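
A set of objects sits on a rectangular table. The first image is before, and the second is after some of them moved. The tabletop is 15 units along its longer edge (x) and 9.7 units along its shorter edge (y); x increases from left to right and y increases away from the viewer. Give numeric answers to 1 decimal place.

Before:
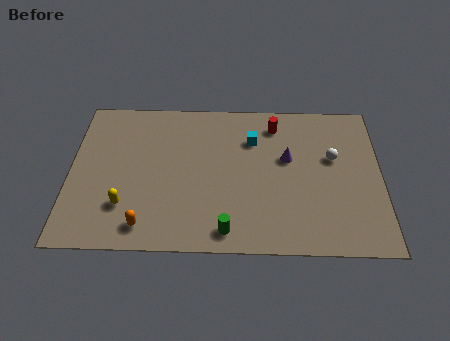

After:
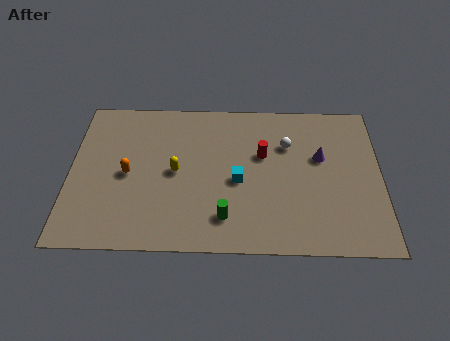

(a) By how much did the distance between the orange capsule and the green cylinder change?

+1.5

Before: roughly 3.9 units apart; after: 5.4. That's 1.5 units further apart.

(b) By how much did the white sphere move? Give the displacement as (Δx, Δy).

(-2.2, 0.8)

The white sphere started near (12.7, 5.9) and ended near (10.5, 6.7).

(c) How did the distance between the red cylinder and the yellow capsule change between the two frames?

-4.6

The distance was about 9.0 in the first image and 4.4 in the second, so they moved 4.6 units closer together.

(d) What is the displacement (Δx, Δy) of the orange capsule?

(-0.9, 3.2)

The orange capsule was at about (3.7, 1.4) and moved to about (2.8, 4.6).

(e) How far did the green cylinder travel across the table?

0.8

From (7.6, 1.2) to (7.5, 2.0), the green cylinder covered √(0.1² + 0.8²) ≈ 0.8 units.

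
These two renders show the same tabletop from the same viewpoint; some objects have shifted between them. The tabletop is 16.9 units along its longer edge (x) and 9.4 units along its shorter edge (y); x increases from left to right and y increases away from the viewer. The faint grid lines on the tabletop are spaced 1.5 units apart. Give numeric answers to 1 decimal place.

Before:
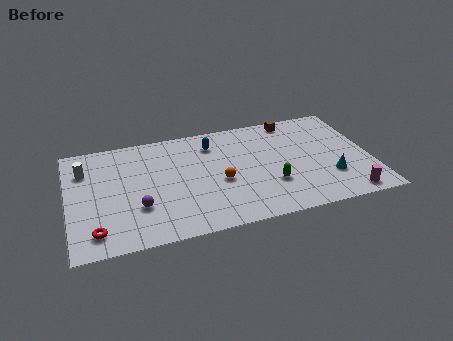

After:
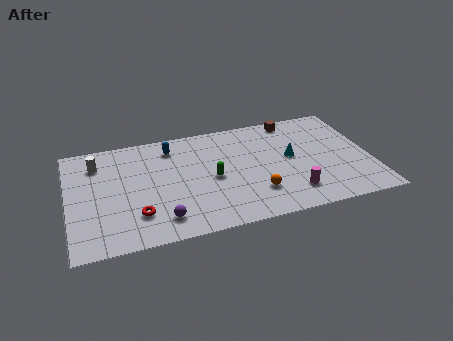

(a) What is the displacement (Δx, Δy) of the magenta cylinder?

(-3.0, 1.0)

From the two frames, the magenta cylinder sits at roughly (15.3, 1.0) before and (12.3, 2.0) after.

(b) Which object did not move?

the brown cube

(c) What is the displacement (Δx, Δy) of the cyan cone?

(-2.0, 2.3)

From the two frames, the cyan cone sits at roughly (14.5, 2.8) before and (12.5, 5.1) after.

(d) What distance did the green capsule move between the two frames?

3.5

The green capsule moved from about (11.2, 3.0) to (8.0, 4.4), a distance of √(3.2² + 1.4²) ≈ 3.5.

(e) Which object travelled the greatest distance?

the green capsule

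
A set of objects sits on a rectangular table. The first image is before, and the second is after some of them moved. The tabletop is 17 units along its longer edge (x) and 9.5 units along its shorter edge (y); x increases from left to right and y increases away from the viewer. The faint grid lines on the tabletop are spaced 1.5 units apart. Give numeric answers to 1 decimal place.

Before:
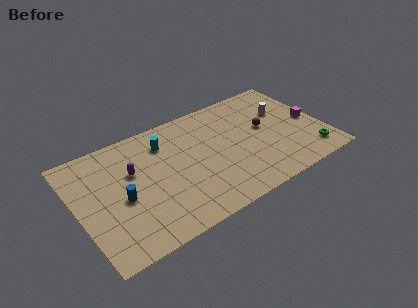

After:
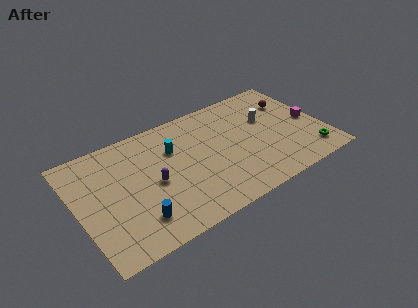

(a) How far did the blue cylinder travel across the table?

2.2

The blue cylinder was near (2.9, 4.2) before and (3.6, 2.1) after, so it travelled √(0.7² + 2.1²) ≈ 2.2 units.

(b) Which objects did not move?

the green torus and the magenta cube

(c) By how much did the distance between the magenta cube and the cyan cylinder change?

-0.7

They were about 10.3 units apart before and 9.6 after — 0.7 units closer together.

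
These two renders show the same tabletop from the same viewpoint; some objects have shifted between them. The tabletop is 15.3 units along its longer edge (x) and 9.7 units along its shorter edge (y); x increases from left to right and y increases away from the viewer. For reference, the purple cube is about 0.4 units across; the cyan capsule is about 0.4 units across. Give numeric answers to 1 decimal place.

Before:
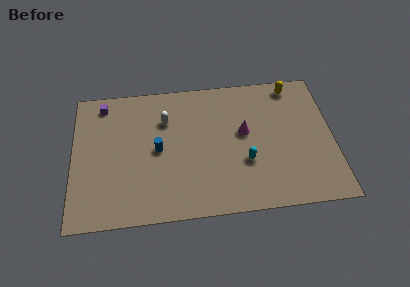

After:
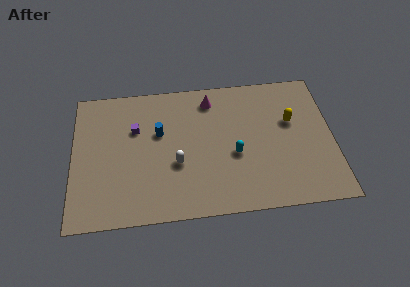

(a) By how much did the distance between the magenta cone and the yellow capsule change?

+0.8

Before: roughly 4.3 units apart; after: 5.1. That's 0.8 units further apart.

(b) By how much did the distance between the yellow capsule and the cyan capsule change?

-2.1

They were about 6.0 units apart before and 3.9 after — 2.1 units closer together.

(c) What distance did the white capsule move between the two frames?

3.3

The white capsule moved from about (5.5, 6.9) to (6.1, 3.7), a distance of √(0.6² + 3.2²) ≈ 3.3.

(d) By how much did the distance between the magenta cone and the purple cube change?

-4.0

They were about 8.8 units apart before and 4.8 after — 4.0 units closer together.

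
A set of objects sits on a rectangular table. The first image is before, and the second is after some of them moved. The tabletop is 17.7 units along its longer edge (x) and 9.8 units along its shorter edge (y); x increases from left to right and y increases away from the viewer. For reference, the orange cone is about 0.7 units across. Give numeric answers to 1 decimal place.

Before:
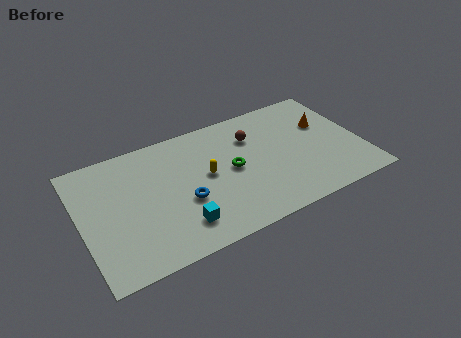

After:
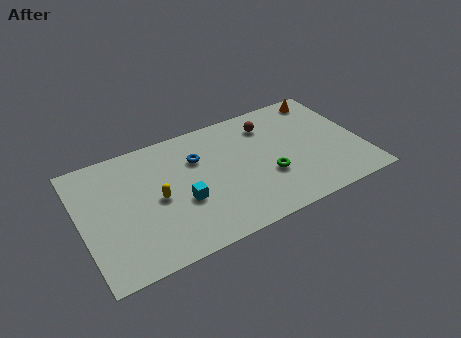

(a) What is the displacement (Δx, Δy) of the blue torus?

(1.2, 3.0)

The blue torus was at about (6.3, 3.8) and moved to about (7.5, 6.8).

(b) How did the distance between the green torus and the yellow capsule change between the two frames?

+5.4

The distance was about 1.6 in the first image and 7.0 in the second, so they moved 5.4 units further apart.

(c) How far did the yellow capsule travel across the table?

3.2

From (7.9, 5.2) to (4.7, 4.7), the yellow capsule covered √(3.2² + 0.5²) ≈ 3.2 units.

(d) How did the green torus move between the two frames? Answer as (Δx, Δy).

(2.1, -1.5)

From the two frames, the green torus sits at roughly (9.5, 5.0) before and (11.6, 3.5) after.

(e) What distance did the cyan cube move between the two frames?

1.7

The cyan cube moved from about (5.8, 2.1) to (6.2, 3.8), a distance of √(0.4² + 1.7²) ≈ 1.7.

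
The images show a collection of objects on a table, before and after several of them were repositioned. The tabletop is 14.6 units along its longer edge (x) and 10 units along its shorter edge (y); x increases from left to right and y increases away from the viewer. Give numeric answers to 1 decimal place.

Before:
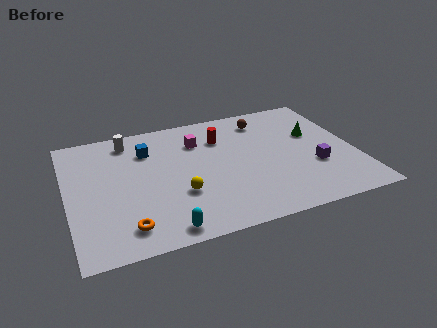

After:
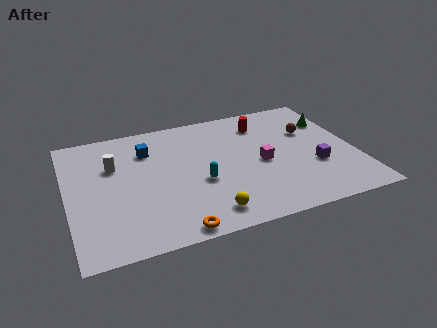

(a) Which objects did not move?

the blue cube and the purple cube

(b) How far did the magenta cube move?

4.1

The magenta cube moved from about (6.8, 7.4) to (9.8, 4.6), a distance of √(3.0² + 2.8²) ≈ 4.1.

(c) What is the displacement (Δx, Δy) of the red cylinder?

(2.2, 0.6)

The red cylinder started near (8.0, 7.3) and ended near (10.2, 7.9).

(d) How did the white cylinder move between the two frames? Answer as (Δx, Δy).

(-0.9, -1.9)

The white cylinder was at about (3.3, 8.5) and moved to about (2.4, 6.6).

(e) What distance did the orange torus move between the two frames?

2.5

The orange torus was near (2.7, 1.7) before and (5.0, 0.8) after, so it travelled √(2.3² + 0.9²) ≈ 2.5 units.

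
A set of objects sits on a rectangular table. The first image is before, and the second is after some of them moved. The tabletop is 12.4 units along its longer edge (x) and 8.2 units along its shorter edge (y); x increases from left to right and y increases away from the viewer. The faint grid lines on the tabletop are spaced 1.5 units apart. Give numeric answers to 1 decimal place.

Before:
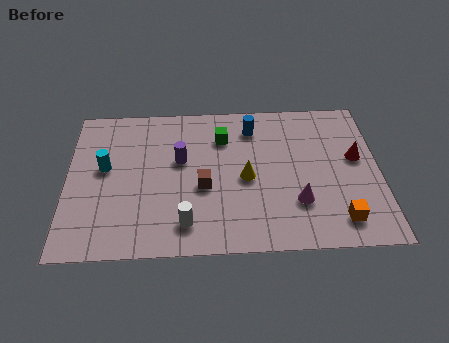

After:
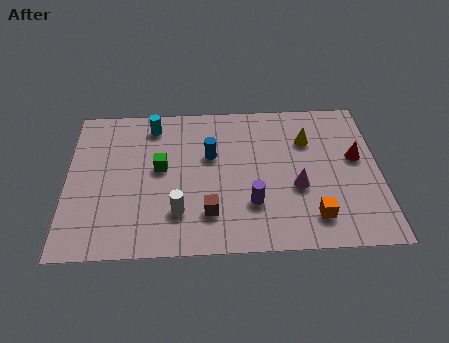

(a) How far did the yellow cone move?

3.2

From (7.1, 3.8) to (9.6, 5.8), the yellow cone covered √(2.5² + 2.0²) ≈ 3.2 units.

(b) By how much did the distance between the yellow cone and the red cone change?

-2.3

The distance was about 4.5 in the first image and 2.2 in the second, so they moved 2.3 units closer together.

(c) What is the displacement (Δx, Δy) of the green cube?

(-2.5, -1.6)

From the two frames, the green cube sits at roughly (6.2, 6.1) before and (3.7, 4.5) after.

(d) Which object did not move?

the red cone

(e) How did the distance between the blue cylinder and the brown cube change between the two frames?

-0.7

The distance was about 3.8 in the first image and 3.1 in the second, so they moved 0.7 units closer together.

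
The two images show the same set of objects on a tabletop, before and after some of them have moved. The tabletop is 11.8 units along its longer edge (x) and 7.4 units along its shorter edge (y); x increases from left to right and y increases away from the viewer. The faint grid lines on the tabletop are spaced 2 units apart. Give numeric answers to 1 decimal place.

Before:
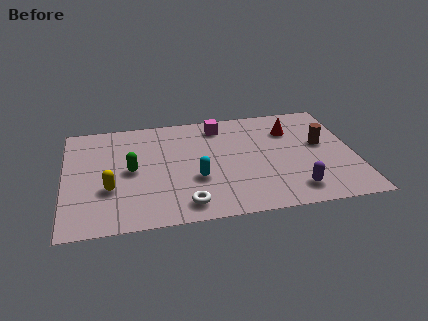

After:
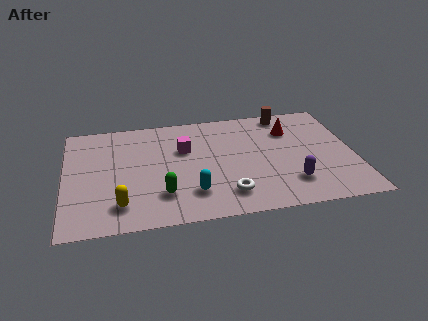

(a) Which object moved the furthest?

the brown cylinder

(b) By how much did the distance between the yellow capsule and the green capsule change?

+0.3

The distance was about 1.4 in the first image and 1.7 in the second, so they moved 0.3 units further apart.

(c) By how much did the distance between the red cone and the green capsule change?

-0.4

The distance was about 6.8 in the first image and 6.4 in the second, so they moved 0.4 units closer together.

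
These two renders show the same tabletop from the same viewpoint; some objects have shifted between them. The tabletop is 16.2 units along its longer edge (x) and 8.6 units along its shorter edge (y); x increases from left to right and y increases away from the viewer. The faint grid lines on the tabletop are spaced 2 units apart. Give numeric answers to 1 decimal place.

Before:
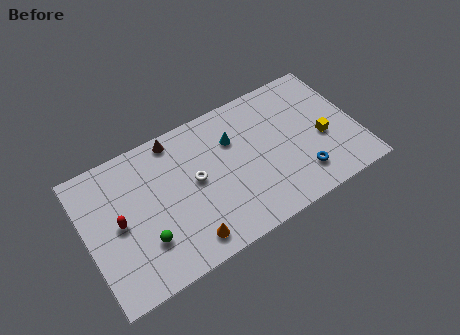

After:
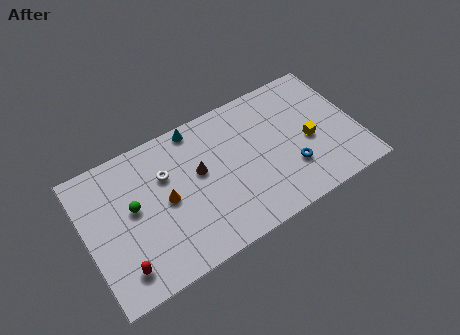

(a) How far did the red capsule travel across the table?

2.7

The red capsule was near (1.9, 4.3) before and (1.7, 1.6) after, so it travelled √(0.2² + 2.7²) ≈ 2.7 units.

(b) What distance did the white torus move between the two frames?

2.0

From (6.5, 4.6) to (4.9, 5.8), the white torus covered √(1.6² + 1.2²) ≈ 2.0 units.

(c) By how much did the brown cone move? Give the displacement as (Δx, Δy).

(1.1, -2.7)

The brown cone was at about (5.7, 7.7) and moved to about (6.8, 5.0).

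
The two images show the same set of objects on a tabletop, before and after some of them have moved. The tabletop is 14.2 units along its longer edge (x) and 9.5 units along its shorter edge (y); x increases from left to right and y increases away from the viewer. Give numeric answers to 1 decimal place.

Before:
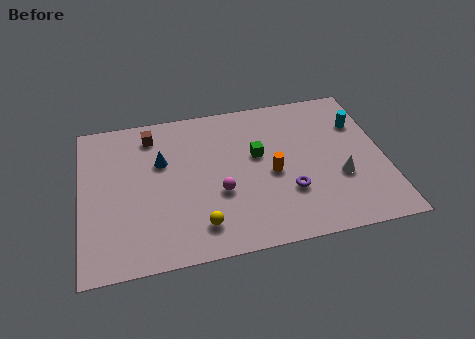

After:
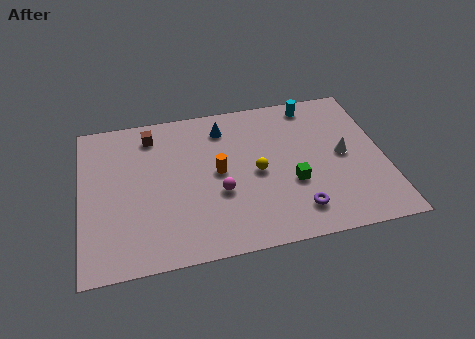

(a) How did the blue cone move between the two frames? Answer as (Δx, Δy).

(3.0, 1.6)

The blue cone started near (3.8, 6.1) and ended near (6.8, 7.7).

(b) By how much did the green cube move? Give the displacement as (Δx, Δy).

(1.5, -2.1)

From the two frames, the green cube sits at roughly (8.3, 5.6) before and (9.8, 3.5) after.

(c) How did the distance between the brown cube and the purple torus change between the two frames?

+1.0

They were about 7.9 units apart before and 8.9 after — 1.0 units further apart.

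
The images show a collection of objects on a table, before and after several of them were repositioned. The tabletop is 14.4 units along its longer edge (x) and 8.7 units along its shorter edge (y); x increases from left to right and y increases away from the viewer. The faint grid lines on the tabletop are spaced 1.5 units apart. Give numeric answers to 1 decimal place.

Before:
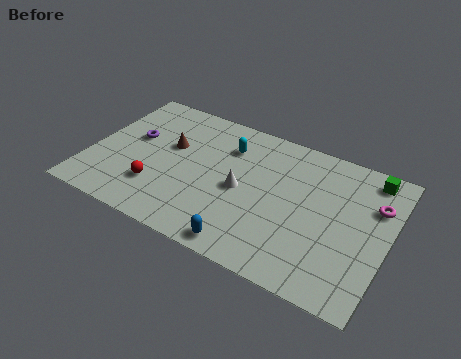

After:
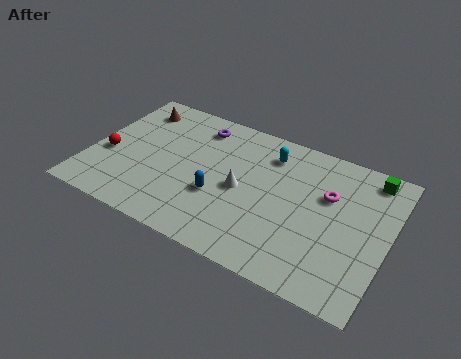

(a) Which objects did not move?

the white cone and the green cube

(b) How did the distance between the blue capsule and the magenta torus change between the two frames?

-2.0

They were about 7.5 units apart before and 5.5 after — 2.0 units closer together.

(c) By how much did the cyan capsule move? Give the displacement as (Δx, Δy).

(2.0, 0.4)

From the two frames, the cyan capsule sits at roughly (6.4, 6.5) before and (8.4, 6.9) after.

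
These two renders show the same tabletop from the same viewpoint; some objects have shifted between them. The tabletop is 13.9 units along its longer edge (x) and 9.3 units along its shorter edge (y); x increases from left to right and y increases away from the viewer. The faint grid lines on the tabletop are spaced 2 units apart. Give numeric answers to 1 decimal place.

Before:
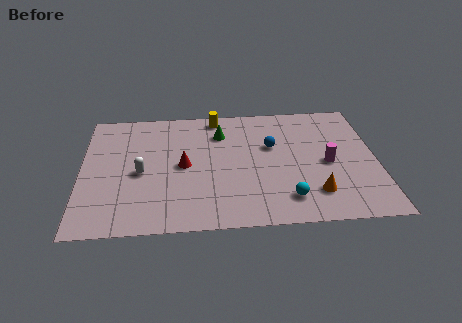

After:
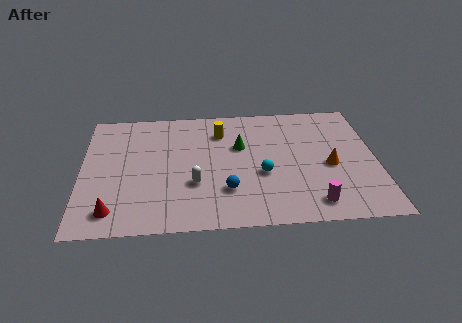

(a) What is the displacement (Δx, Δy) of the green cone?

(0.9, -1.1)

The green cone was at about (6.6, 7.0) and moved to about (7.5, 5.9).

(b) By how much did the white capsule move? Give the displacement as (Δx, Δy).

(2.5, -1.0)

The white capsule started near (2.8, 4.2) and ended near (5.3, 3.2).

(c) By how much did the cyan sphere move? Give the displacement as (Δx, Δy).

(-1.1, 1.9)

From the two frames, the cyan sphere sits at roughly (9.6, 1.8) before and (8.5, 3.7) after.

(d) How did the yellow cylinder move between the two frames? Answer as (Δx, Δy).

(0.2, -1.2)

From the two frames, the yellow cylinder sits at roughly (6.4, 8.3) before and (6.6, 7.1) after.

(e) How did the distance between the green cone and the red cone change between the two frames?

+4.4

They were about 3.0 units apart before and 7.4 after — 4.4 units further apart.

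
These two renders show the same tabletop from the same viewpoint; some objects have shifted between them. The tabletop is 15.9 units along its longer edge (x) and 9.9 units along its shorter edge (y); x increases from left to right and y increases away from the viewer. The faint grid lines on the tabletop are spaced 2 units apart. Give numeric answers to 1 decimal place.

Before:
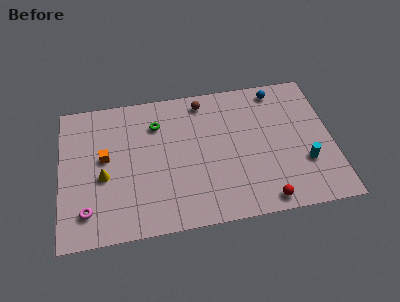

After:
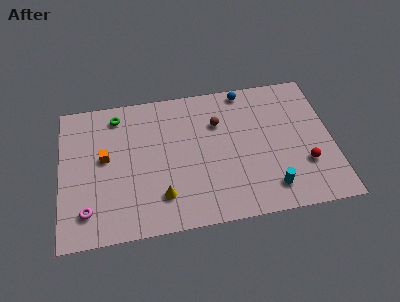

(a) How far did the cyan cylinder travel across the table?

2.5

From (14.2, 3.2) to (12.1, 1.8), the cyan cylinder covered √(2.1² + 1.4²) ≈ 2.5 units.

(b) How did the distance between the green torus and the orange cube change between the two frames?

-0.6

Before: roughly 3.6 units apart; after: 3.0. That's 0.6 units closer together.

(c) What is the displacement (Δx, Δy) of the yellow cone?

(3.3, -1.9)

The yellow cone was at about (2.5, 4.2) and moved to about (5.8, 2.3).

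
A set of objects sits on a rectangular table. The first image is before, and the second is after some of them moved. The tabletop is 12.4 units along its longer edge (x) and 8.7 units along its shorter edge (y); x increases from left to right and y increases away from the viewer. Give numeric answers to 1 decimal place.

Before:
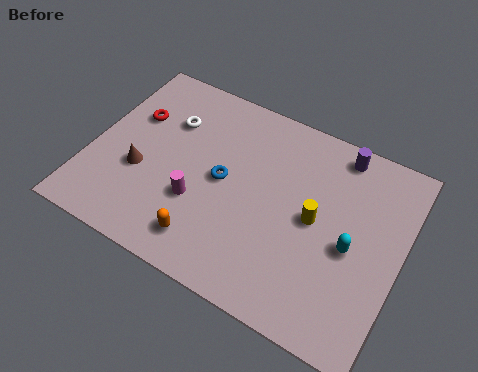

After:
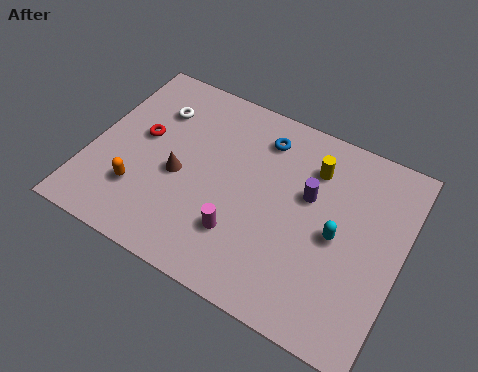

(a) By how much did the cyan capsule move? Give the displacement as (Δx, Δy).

(-0.6, 0.2)

From the two frames, the cyan capsule sits at roughly (10.5, 3.9) before and (9.9, 4.1) after.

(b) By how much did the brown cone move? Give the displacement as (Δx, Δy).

(1.5, 0.5)

From the two frames, the brown cone sits at roughly (2.1, 3.3) before and (3.6, 3.8) after.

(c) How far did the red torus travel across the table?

0.9

The red torus moved from about (1.4, 5.7) to (1.9, 4.9), a distance of √(0.5² + 0.8²) ≈ 0.9.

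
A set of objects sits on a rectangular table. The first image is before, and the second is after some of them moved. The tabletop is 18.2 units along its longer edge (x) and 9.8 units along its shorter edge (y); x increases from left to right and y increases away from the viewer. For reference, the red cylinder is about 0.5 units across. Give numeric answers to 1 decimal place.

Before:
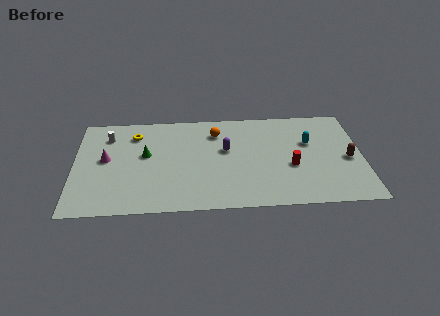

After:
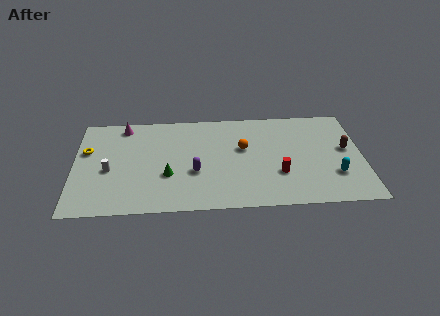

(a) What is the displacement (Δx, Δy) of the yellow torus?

(-3.0, -1.5)

From the two frames, the yellow torus sits at roughly (3.8, 7.7) before and (0.8, 6.2) after.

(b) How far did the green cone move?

2.5

From (4.5, 5.6) to (5.9, 3.5), the green cone covered √(1.4² + 2.1²) ≈ 2.5 units.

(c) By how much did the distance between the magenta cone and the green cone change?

+3.3

They were about 2.5 units apart before and 5.8 after — 3.3 units further apart.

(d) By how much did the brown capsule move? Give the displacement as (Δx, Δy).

(-0.1, 1.0)

From the two frames, the brown capsule sits at roughly (17.3, 4.4) before and (17.2, 5.4) after.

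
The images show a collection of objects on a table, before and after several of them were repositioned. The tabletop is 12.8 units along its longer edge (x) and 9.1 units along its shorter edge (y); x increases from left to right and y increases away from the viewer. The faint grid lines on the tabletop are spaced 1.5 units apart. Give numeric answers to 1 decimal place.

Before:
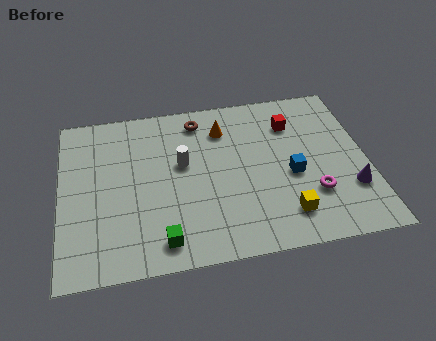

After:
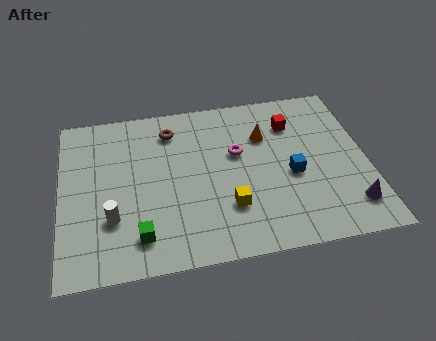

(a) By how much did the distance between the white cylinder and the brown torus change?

+2.7

The distance was about 2.5 in the first image and 5.2 in the second, so they moved 2.7 units further apart.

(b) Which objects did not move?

the blue cube and the red cube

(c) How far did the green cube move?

1.0

From (4.1, 1.3) to (3.2, 1.7), the green cube covered √(0.9² + 0.4²) ≈ 1.0 units.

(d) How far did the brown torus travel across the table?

1.3

The brown torus was near (5.9, 7.7) before and (4.7, 7.3) after, so it travelled √(1.2² + 0.4²) ≈ 1.3 units.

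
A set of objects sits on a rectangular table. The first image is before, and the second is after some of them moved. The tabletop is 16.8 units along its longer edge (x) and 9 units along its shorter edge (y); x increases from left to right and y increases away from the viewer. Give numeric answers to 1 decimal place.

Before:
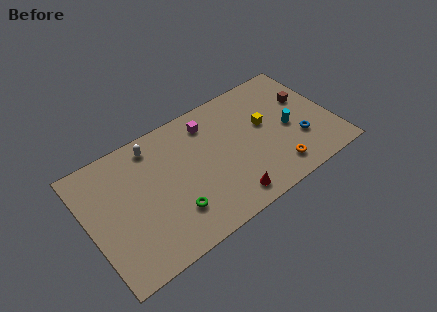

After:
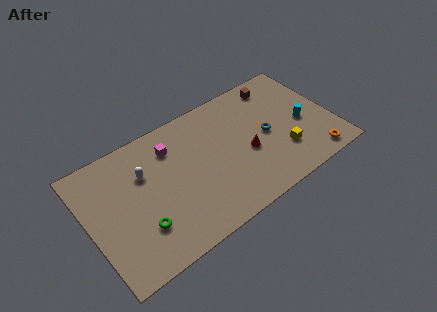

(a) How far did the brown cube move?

2.6

The brown cube was near (15.3, 5.7) before and (13.7, 7.7) after, so it travelled √(1.6² + 2.0²) ≈ 2.6 units.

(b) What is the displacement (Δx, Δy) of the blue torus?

(-2.0, 1.5)

The blue torus was at about (14.3, 2.9) and moved to about (12.3, 4.4).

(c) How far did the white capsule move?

1.8

The white capsule was near (4.9, 7.7) before and (4.0, 6.1) after, so it travelled √(0.9² + 1.6²) ≈ 1.8 units.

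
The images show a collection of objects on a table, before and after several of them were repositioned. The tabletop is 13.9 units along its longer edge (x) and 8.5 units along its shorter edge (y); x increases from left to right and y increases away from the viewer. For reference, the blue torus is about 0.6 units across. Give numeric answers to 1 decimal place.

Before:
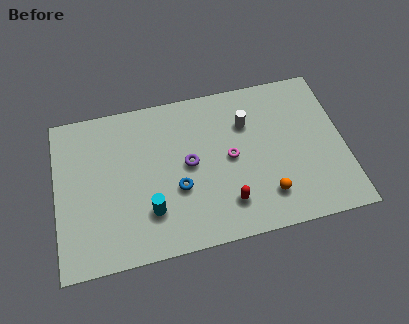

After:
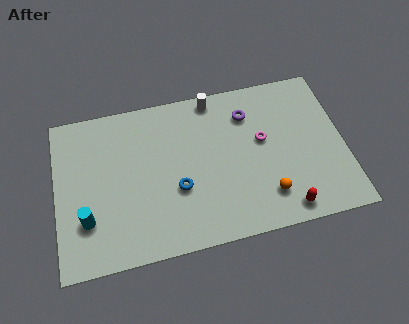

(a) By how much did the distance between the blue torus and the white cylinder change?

+0.4

Before: roughly 4.5 units apart; after: 4.9. That's 0.4 units further apart.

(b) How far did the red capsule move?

2.8

The red capsule was near (8.1, 1.9) before and (10.8, 1.0) after, so it travelled √(2.7² + 0.9²) ≈ 2.8 units.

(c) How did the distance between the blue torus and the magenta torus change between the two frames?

+1.7

Before: roughly 2.8 units apart; after: 4.5. That's 1.7 units further apart.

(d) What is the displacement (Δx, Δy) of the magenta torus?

(1.6, 0.6)

From the two frames, the magenta torus sits at roughly (8.4, 4.3) before and (10.0, 4.9) after.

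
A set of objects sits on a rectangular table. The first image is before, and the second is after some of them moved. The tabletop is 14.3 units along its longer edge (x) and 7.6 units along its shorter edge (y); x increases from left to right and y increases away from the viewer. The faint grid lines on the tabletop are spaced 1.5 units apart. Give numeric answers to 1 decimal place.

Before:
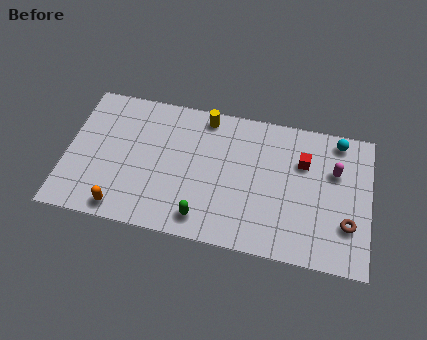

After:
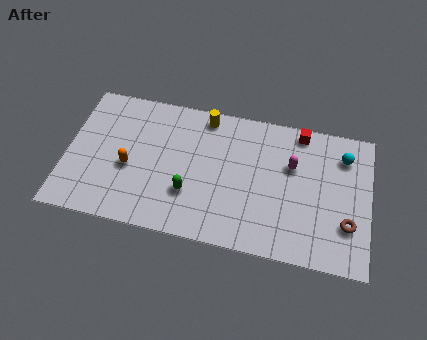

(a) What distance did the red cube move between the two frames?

1.6

The red cube moved from about (11.1, 5.2) to (10.9, 6.8), a distance of √(0.2² + 1.6²) ≈ 1.6.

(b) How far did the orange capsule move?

2.3

From (2.8, 0.9) to (3.0, 3.2), the orange capsule covered √(0.2² + 2.3²) ≈ 2.3 units.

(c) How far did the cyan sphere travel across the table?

0.9

The cyan sphere was near (12.7, 6.7) before and (13.0, 5.9) after, so it travelled √(0.3² + 0.8²) ≈ 0.9 units.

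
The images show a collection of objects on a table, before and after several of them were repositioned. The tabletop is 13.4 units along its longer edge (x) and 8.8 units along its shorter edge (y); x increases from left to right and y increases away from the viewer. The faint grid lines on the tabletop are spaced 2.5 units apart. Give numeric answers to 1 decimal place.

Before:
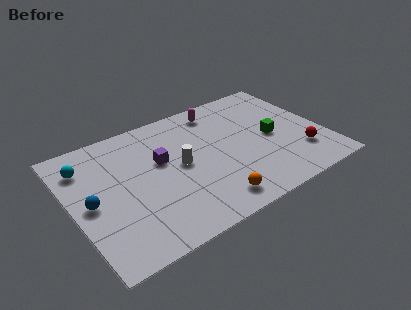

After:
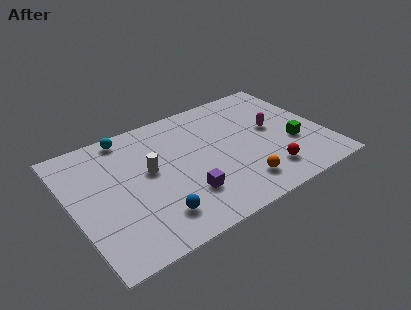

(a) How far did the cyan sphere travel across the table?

2.6

The cyan sphere was near (1.0, 6.8) before and (3.4, 7.9) after, so it travelled √(2.4² + 1.1²) ≈ 2.6 units.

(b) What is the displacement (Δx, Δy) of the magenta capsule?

(2.5, -2.7)

The magenta capsule was at about (8.3, 7.5) and moved to about (10.8, 4.8).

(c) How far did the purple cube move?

3.0

The purple cube moved from about (4.8, 5.3) to (5.6, 2.4), a distance of √(0.8² + 2.9²) ≈ 3.0.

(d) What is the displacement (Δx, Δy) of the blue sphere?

(3.0, -2.4)

The blue sphere was at about (0.9, 4.2) and moved to about (3.9, 1.8).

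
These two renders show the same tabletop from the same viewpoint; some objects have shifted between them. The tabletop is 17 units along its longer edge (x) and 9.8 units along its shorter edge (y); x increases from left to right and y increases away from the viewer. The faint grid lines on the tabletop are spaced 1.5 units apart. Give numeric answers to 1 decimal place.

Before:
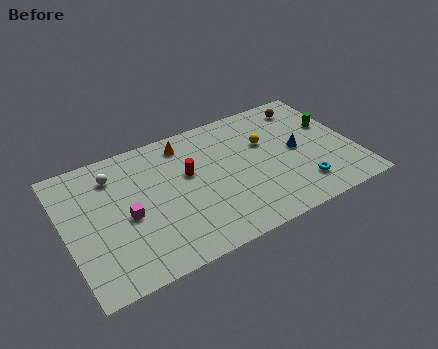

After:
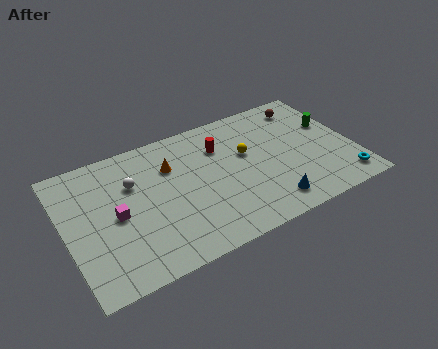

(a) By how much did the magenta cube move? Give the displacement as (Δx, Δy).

(-0.6, 0.3)

The magenta cube was at about (3.5, 4.4) and moved to about (2.9, 4.7).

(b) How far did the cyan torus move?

2.6

From (13.5, 2.1) to (16.0, 1.5), the cyan torus covered √(2.5² + 0.6²) ≈ 2.6 units.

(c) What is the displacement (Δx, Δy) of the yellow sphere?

(-1.2, -0.4)

The yellow sphere started near (12.0, 6.3) and ended near (10.8, 5.9).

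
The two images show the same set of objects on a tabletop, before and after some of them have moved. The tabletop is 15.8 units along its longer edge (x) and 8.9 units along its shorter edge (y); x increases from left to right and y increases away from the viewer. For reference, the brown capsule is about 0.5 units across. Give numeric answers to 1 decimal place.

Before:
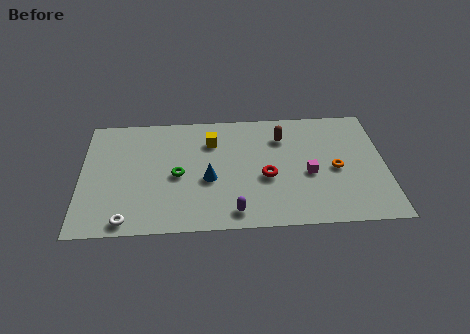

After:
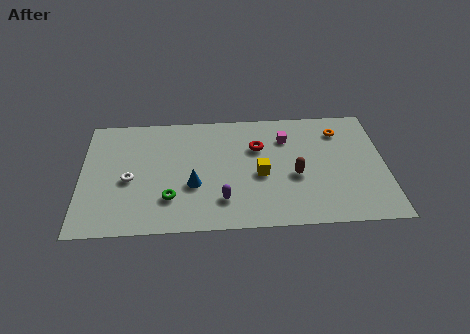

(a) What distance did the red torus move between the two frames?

2.3

From (9.6, 3.7) to (9.2, 6.0), the red torus covered √(0.4² + 2.3²) ≈ 2.3 units.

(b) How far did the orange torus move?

2.9

From (13.2, 4.1) to (13.5, 7.0), the orange torus covered √(0.3² + 2.9²) ≈ 2.9 units.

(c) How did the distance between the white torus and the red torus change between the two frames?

-0.7

Before: roughly 7.7 units apart; after: 7.0. That's 0.7 units closer together.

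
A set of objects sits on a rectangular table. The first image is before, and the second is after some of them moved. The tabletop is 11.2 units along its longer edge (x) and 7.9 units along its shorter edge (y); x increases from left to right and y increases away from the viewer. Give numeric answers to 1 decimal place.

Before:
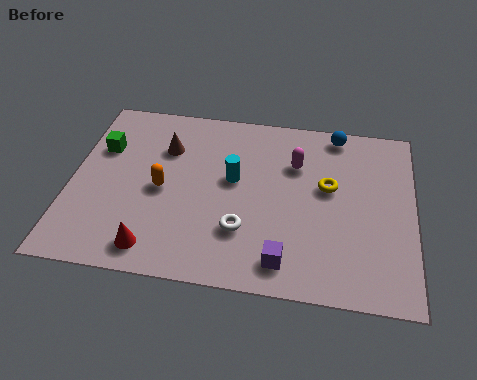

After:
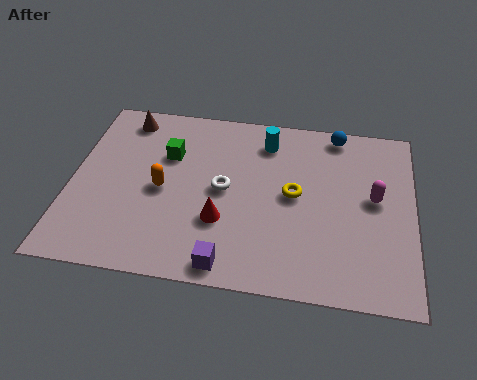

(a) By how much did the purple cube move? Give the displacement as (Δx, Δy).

(-1.8, -0.4)

The purple cube started near (7.1, 1.2) and ended near (5.3, 0.8).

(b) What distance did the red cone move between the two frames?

2.6

The red cone moved from about (2.9, 1.1) to (5.0, 2.6), a distance of √(2.1² + 1.5²) ≈ 2.6.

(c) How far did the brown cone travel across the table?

1.8

The brown cone moved from about (3.0, 5.6) to (1.6, 6.8), a distance of √(1.4² + 1.2²) ≈ 1.8.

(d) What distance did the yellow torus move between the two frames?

1.2

From (8.4, 4.6) to (7.3, 4.1), the yellow torus covered √(1.1² + 0.5²) ≈ 1.2 units.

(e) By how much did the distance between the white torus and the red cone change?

-1.6

The distance was about 3.0 in the first image and 1.4 in the second, so they moved 1.6 units closer together.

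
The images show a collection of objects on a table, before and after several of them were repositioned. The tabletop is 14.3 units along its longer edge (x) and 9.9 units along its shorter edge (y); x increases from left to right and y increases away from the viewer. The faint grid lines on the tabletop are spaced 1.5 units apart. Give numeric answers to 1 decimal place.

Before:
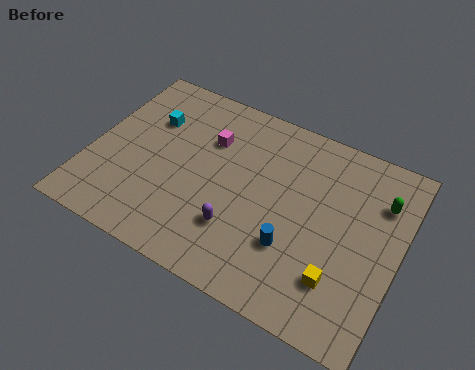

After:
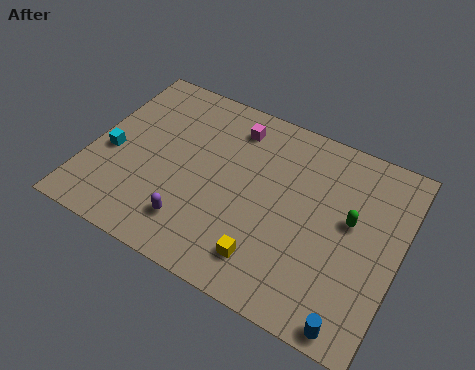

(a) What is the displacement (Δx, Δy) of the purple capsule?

(-2.0, -0.7)

The purple capsule was at about (7.2, 2.8) and moved to about (5.2, 2.1).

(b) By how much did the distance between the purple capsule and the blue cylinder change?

+5.2

Before: roughly 2.5 units apart; after: 7.7. That's 5.2 units further apart.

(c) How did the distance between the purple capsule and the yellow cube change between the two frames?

-1.2

The distance was about 4.7 in the first image and 3.5 in the second, so they moved 1.2 units closer together.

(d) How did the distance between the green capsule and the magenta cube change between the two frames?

-1.7

They were about 8.0 units apart before and 6.3 after — 1.7 units closer together.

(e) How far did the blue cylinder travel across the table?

3.9

The blue cylinder moved from about (9.7, 3.1) to (12.8, 0.8), a distance of √(3.1² + 2.3²) ≈ 3.9.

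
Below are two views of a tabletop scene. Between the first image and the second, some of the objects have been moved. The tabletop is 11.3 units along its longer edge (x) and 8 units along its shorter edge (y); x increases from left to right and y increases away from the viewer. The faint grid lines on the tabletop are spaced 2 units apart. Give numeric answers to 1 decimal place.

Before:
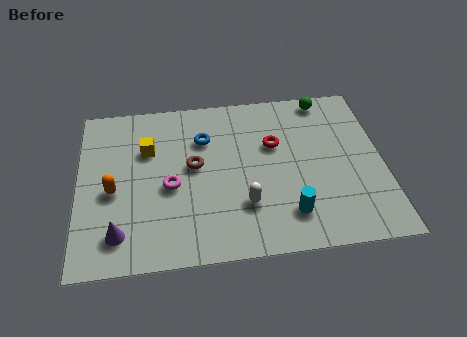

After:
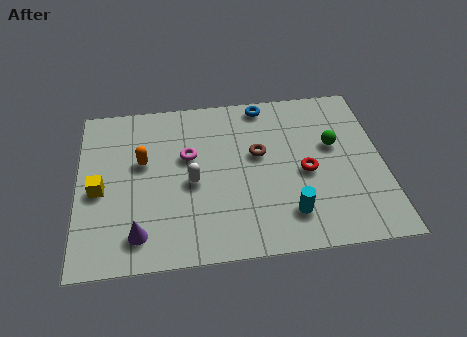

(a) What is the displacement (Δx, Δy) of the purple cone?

(0.7, -0.1)

The purple cone started near (1.5, 1.5) and ended near (2.2, 1.4).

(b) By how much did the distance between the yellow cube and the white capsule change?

-1.3

The distance was about 4.7 in the first image and 3.4 in the second, so they moved 1.3 units closer together.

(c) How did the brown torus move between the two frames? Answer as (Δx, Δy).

(2.4, 0.3)

The brown torus was at about (4.3, 4.4) and moved to about (6.7, 4.7).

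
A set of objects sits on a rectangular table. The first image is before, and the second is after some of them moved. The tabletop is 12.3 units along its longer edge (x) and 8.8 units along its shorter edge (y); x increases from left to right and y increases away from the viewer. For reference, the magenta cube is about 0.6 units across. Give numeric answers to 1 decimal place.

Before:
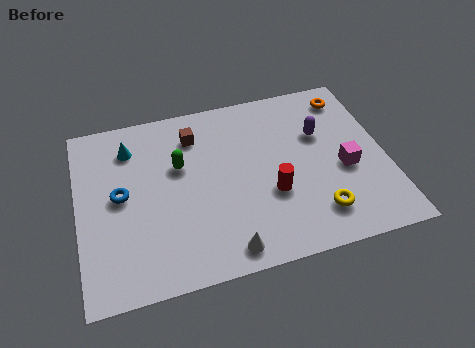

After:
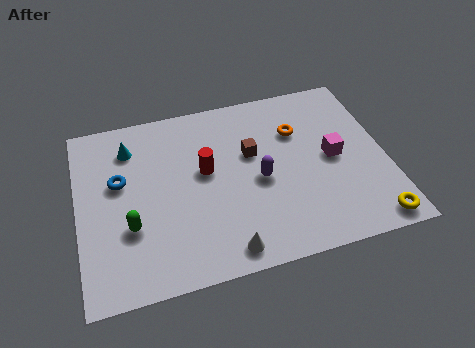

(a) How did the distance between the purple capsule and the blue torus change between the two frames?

-2.5

Before: roughly 8.2 units apart; after: 5.7. That's 2.5 units closer together.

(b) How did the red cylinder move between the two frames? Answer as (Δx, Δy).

(-2.5, 1.8)

The red cylinder started near (7.6, 3.2) and ended near (5.1, 5.0).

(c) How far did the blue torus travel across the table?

0.7

The blue torus moved from about (1.7, 4.6) to (1.7, 5.3), a distance of √(0.0² + 0.7²) ≈ 0.7.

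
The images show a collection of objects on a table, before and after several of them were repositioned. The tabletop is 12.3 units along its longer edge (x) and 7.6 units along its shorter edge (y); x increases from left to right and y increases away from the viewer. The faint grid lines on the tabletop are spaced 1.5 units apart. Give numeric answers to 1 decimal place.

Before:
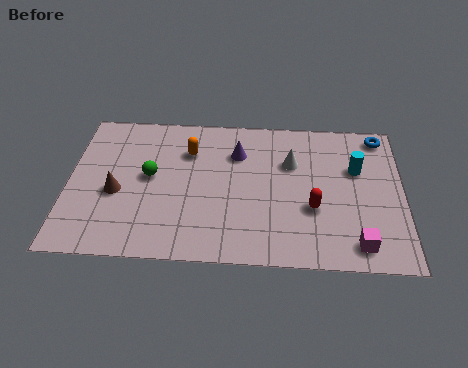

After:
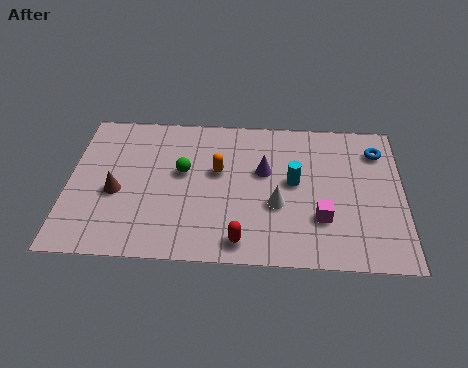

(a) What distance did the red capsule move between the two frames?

3.2

From (9.0, 2.8) to (6.4, 1.0), the red capsule covered √(2.6² + 1.8²) ≈ 3.2 units.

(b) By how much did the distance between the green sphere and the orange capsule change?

-0.7

The distance was about 2.0 in the first image and 1.3 in the second, so they moved 0.7 units closer together.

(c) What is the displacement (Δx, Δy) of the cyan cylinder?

(-2.3, -0.8)

The cyan cylinder started near (10.6, 4.9) and ended near (8.3, 4.1).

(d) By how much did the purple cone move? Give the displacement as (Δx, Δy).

(1.0, -0.9)

The purple cone started near (6.2, 5.5) and ended near (7.2, 4.6).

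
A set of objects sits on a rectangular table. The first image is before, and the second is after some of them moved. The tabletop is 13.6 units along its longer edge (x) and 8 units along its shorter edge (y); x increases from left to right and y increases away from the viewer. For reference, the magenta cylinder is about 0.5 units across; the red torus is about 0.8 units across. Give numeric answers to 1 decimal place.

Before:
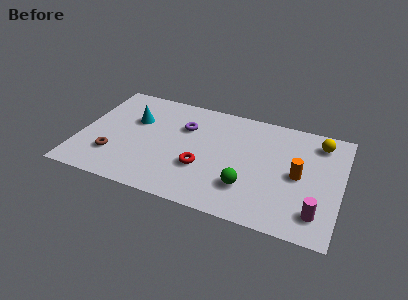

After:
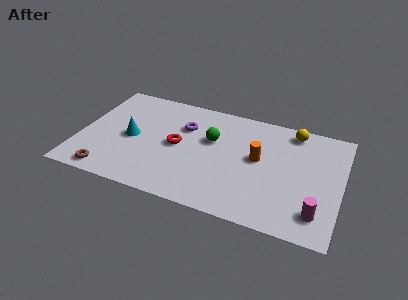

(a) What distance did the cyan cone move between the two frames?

1.4

From (2.7, 5.2) to (2.7, 3.8), the cyan cone covered √(0.0² + 1.4²) ≈ 1.4 units.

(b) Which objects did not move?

the purple torus and the magenta cylinder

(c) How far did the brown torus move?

1.3

The brown torus was near (1.9, 2.2) before and (1.8, 0.9) after, so it travelled √(0.1² + 1.3²) ≈ 1.3 units.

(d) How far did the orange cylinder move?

2.2

The orange cylinder moved from about (11.4, 3.9) to (9.3, 4.4), a distance of √(2.1² + 0.5²) ≈ 2.2.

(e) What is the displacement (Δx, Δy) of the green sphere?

(-2.1, 2.8)

The green sphere was at about (8.9, 2.2) and moved to about (6.8, 5.0).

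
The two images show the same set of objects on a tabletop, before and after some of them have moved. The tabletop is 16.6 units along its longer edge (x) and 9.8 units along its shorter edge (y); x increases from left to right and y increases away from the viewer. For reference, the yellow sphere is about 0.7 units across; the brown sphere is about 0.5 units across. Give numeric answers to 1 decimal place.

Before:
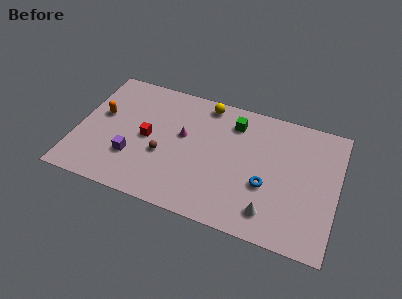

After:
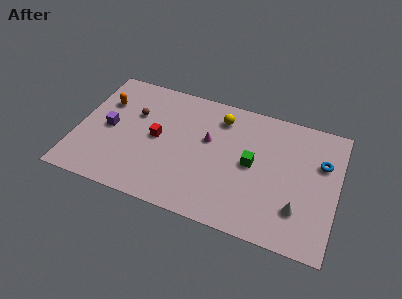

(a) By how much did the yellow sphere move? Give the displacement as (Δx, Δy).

(1.0, -0.8)

The yellow sphere was at about (7.9, 8.7) and moved to about (8.9, 7.9).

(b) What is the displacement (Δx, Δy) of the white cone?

(1.7, 0.8)

The white cone was at about (12.6, 1.8) and moved to about (14.3, 2.6).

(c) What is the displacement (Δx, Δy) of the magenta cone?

(1.6, 0.2)

The magenta cone was at about (6.7, 5.7) and moved to about (8.3, 5.9).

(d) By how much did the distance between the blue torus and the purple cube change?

+5.1

They were about 8.5 units apart before and 13.6 after — 5.1 units further apart.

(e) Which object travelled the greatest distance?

the blue torus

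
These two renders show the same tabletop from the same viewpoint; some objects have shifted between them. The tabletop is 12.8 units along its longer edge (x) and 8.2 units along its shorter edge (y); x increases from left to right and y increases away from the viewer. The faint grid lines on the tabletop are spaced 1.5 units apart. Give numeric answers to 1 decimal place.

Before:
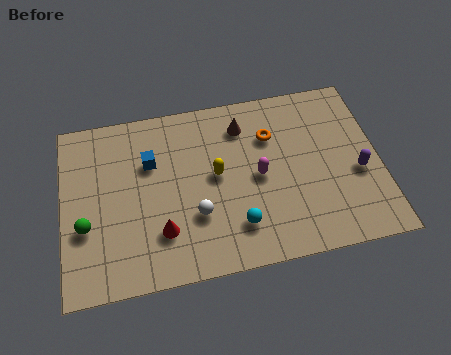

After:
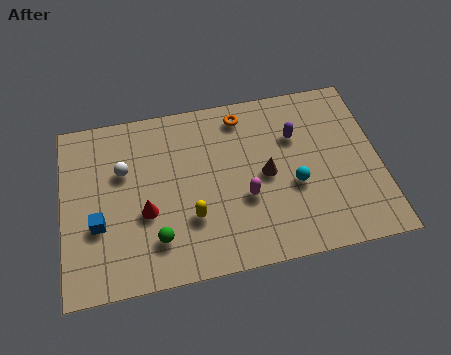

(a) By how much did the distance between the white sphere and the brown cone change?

+1.5

Before: roughly 4.3 units apart; after: 5.8. That's 1.5 units further apart.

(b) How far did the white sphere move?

3.8

From (5.3, 2.7) to (2.5, 5.3), the white sphere covered √(2.8² + 2.6²) ≈ 3.8 units.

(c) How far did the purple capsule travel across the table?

3.3

From (11.9, 3.4) to (9.5, 5.6), the purple capsule covered √(2.4² + 2.2²) ≈ 3.3 units.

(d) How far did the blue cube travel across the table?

3.3

The blue cube moved from about (3.6, 5.5) to (1.4, 3.0), a distance of √(2.2² + 2.5²) ≈ 3.3.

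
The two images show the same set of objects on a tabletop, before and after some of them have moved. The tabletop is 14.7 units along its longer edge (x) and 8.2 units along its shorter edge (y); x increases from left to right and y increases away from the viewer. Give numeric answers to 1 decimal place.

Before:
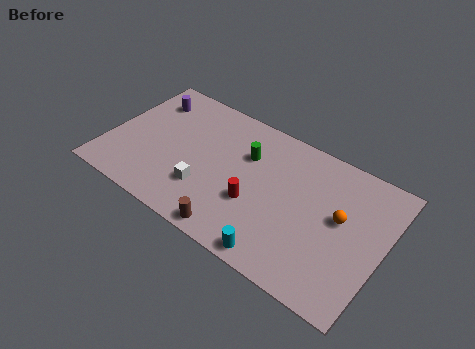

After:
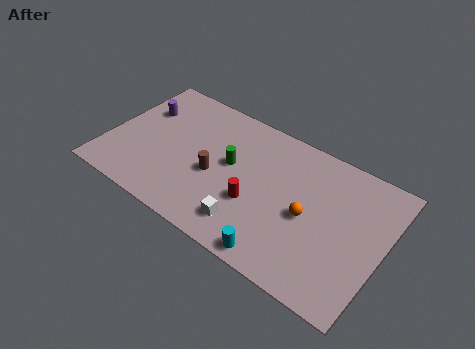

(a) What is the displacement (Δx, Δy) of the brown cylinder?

(-1.6, 2.7)

The brown cylinder started near (7.4, 0.8) and ended near (5.8, 3.5).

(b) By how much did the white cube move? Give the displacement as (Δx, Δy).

(2.5, -0.8)

The white cube was at about (5.5, 2.4) and moved to about (8.0, 1.6).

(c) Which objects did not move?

the red cylinder and the cyan cylinder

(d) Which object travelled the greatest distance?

the brown cylinder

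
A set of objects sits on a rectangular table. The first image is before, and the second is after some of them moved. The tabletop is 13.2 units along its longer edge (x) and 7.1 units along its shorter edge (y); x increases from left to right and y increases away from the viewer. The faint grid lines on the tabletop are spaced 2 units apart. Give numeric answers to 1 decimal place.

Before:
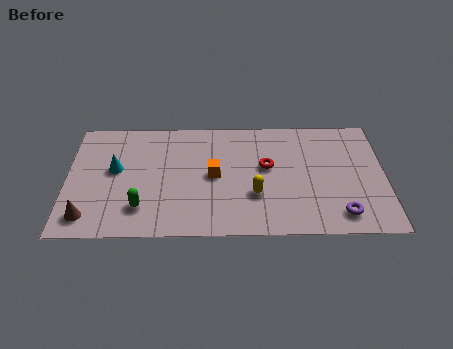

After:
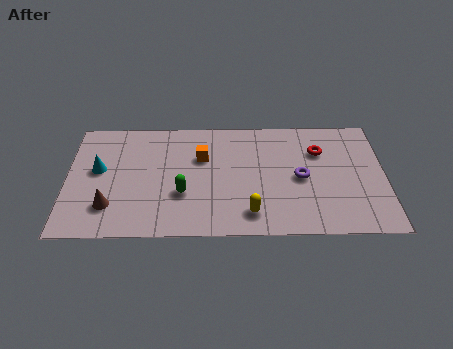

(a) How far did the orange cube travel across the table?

1.2

The orange cube moved from about (6.1, 3.6) to (5.6, 4.7), a distance of √(0.5² + 1.1²) ≈ 1.2.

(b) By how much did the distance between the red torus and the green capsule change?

+0.5

The distance was about 5.7 in the first image and 6.2 in the second, so they moved 0.5 units further apart.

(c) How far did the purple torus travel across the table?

2.7

The purple torus moved from about (11.3, 1.2) to (9.7, 3.4), a distance of √(1.6² + 2.2²) ≈ 2.7.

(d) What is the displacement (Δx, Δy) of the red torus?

(2.2, 0.9)

The red torus was at about (8.3, 4.1) and moved to about (10.5, 5.0).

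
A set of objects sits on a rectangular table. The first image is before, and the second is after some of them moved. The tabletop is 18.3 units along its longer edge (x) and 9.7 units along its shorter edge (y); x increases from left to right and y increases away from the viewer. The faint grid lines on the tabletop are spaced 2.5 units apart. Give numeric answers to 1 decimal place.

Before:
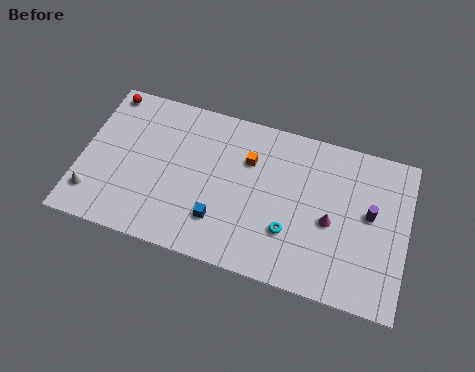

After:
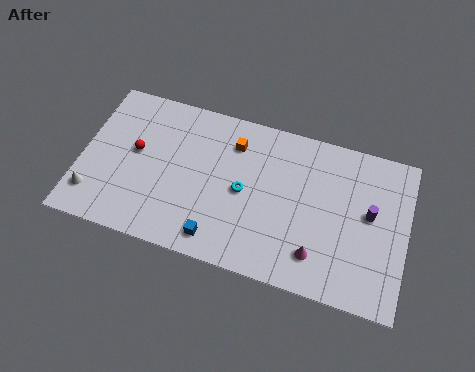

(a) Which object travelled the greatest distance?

the red sphere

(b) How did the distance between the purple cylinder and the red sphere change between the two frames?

-2.4

They were about 15.6 units apart before and 13.2 after — 2.4 units closer together.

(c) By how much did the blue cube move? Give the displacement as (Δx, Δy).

(0.0, -1.1)

The blue cube started near (8.0, 2.5) and ended near (8.0, 1.4).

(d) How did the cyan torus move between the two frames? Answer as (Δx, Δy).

(-2.7, 1.7)

The cyan torus started near (11.9, 3.0) and ended near (9.2, 4.7).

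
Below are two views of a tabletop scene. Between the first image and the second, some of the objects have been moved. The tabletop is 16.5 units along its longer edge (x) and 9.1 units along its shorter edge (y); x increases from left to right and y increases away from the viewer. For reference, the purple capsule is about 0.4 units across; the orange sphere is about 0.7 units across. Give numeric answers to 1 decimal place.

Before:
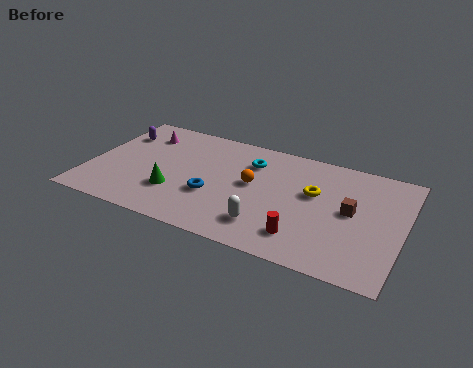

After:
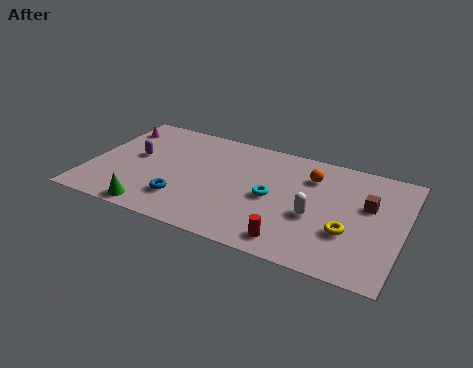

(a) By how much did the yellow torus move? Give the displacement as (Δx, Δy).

(2.0, -2.4)

The yellow torus was at about (11.8, 5.5) and moved to about (13.8, 3.1).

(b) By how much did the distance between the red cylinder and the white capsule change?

+0.7

They were about 1.9 units apart before and 2.6 after — 0.7 units further apart.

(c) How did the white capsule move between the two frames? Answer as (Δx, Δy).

(2.3, 1.7)

From the two frames, the white capsule sits at roughly (9.7, 2.0) before and (12.0, 3.7) after.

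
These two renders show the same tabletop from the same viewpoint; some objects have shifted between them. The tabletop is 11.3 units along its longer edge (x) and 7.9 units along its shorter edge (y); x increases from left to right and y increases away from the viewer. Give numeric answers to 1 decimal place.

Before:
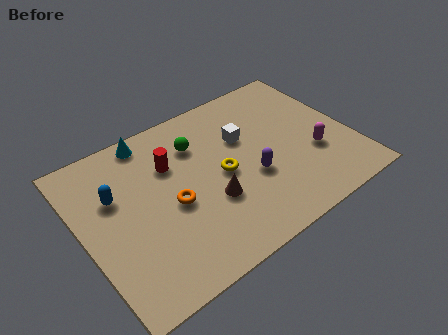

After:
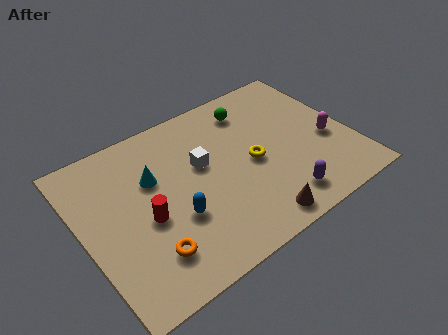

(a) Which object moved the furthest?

the blue capsule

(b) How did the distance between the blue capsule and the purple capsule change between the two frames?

-1.3

The distance was about 5.8 in the first image and 4.5 in the second, so they moved 1.3 units closer together.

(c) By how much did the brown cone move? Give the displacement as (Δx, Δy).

(1.5, -1.9)

The brown cone started near (5.1, 2.8) and ended near (6.6, 0.9).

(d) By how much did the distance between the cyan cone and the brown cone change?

+0.8

The distance was about 4.7 in the first image and 5.5 in the second, so they moved 0.8 units further apart.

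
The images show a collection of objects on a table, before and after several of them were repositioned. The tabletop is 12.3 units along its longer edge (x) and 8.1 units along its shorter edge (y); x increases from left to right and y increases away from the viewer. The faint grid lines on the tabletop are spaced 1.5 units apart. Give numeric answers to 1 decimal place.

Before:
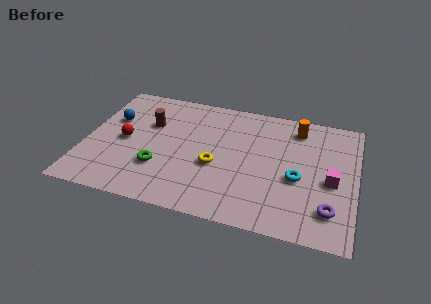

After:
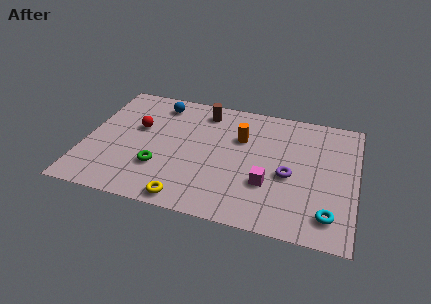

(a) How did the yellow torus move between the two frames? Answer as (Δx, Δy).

(-1.1, -2.5)

The yellow torus was at about (6.0, 3.3) and moved to about (4.9, 0.8).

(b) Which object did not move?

the green torus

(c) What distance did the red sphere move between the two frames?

1.1

From (1.8, 3.9) to (2.3, 4.9), the red sphere covered √(0.5² + 1.0²) ≈ 1.1 units.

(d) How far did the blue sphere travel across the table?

2.6

The blue sphere was near (1.1, 5.2) before and (3.1, 6.8) after, so it travelled √(2.0² + 1.6²) ≈ 2.6 units.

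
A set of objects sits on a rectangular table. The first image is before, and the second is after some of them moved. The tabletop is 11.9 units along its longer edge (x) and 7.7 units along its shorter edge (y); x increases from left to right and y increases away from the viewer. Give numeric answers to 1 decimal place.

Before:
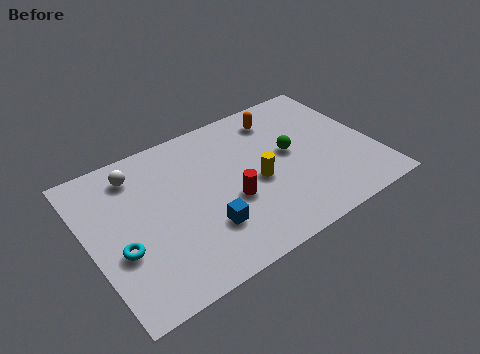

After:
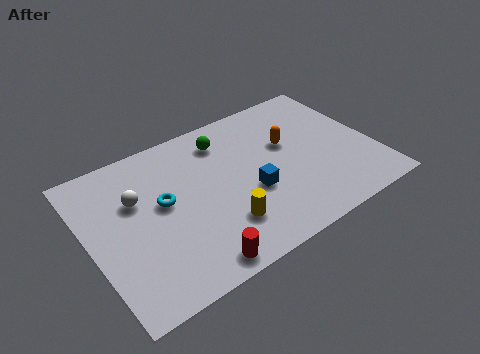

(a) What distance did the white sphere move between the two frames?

1.3

The white sphere was near (2.3, 6.3) before and (2.1, 5.0) after, so it travelled √(0.2² + 1.3²) ≈ 1.3 units.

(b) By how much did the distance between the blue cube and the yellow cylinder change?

-1.0

The distance was about 2.7 in the first image and 1.7 in the second, so they moved 1.0 units closer together.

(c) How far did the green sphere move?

3.2

The green sphere moved from about (8.5, 4.2) to (6.0, 6.2), a distance of √(2.5² + 2.0²) ≈ 3.2.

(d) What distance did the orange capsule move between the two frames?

1.6

The orange capsule was near (8.4, 6.3) before and (8.5, 4.7) after, so it travelled √(0.1² + 1.6²) ≈ 1.6 units.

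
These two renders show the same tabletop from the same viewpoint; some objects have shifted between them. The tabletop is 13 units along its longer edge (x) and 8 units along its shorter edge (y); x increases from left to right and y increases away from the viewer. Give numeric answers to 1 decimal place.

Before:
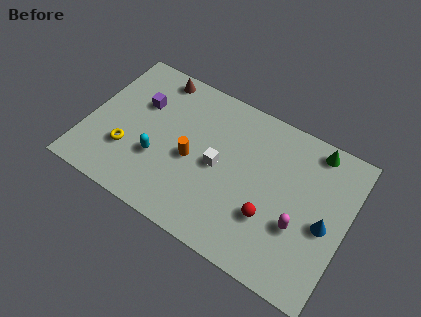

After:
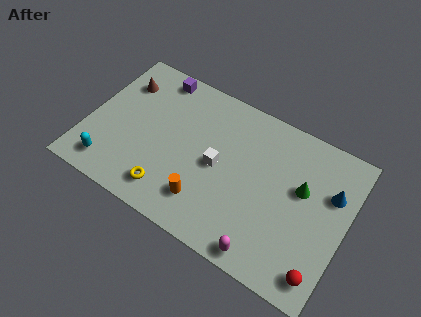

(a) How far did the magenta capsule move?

2.5

The magenta capsule moved from about (10.8, 2.9) to (9.5, 0.8), a distance of √(1.3² + 2.1²) ≈ 2.5.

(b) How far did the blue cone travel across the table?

1.7

From (12.0, 3.6) to (12.1, 5.3), the blue cone covered √(0.1² + 1.7²) ≈ 1.7 units.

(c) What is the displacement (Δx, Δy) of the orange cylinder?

(1.0, -1.8)

The orange cylinder started near (5.3, 3.6) and ended near (6.3, 1.8).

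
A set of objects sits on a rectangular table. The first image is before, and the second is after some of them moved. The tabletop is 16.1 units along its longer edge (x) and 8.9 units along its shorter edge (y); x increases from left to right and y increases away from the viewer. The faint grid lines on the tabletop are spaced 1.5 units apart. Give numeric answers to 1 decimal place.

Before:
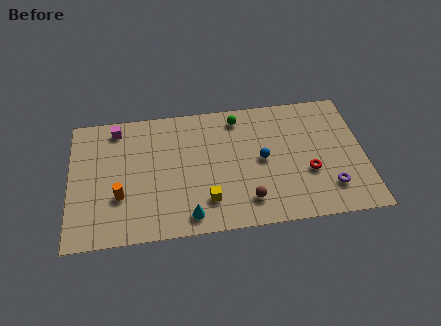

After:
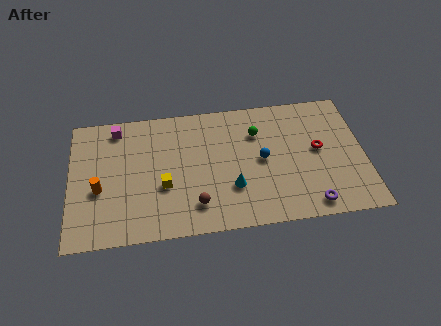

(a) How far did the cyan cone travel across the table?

2.9

The cyan cone was near (6.4, 1.2) before and (8.8, 2.8) after, so it travelled √(2.4² + 1.6²) ≈ 2.9 units.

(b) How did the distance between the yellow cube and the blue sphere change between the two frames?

+1.6

They were about 3.9 units apart before and 5.5 after — 1.6 units further apart.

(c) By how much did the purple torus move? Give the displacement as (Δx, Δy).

(-1.1, -1.0)

From the two frames, the purple torus sits at roughly (14.1, 2.1) before and (13.0, 1.1) after.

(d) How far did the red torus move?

1.6

The red torus was near (13.0, 3.3) before and (13.6, 4.8) after, so it travelled √(0.6² + 1.5²) ≈ 1.6 units.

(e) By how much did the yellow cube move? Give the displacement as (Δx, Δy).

(-2.3, 1.3)

The yellow cube started near (7.4, 2.1) and ended near (5.1, 3.4).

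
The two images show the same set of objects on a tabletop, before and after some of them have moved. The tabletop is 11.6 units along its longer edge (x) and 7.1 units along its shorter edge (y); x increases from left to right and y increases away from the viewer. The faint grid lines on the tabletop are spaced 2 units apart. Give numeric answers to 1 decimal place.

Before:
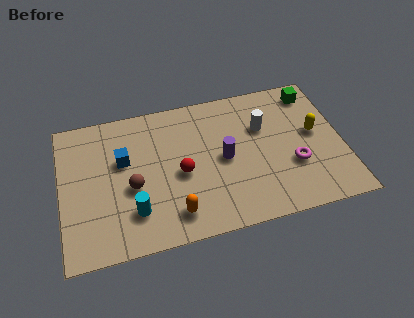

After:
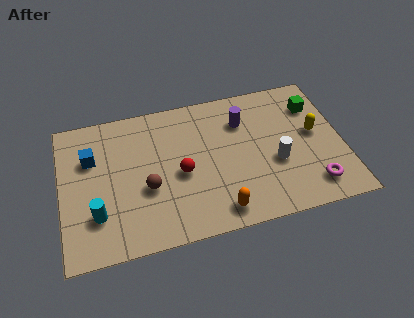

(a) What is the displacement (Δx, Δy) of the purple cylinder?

(0.9, 1.7)

From the two frames, the purple cylinder sits at roughly (6.7, 3.5) before and (7.6, 5.2) after.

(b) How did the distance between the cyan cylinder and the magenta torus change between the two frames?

+2.2

The distance was about 6.6 in the first image and 8.8 in the second, so they moved 2.2 units further apart.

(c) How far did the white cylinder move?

1.9

The white cylinder moved from about (8.4, 4.7) to (8.8, 2.8), a distance of √(0.4² + 1.9²) ≈ 1.9.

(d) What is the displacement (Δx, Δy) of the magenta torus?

(0.7, -1.2)

From the two frames, the magenta torus sits at roughly (9.5, 2.5) before and (10.2, 1.3) after.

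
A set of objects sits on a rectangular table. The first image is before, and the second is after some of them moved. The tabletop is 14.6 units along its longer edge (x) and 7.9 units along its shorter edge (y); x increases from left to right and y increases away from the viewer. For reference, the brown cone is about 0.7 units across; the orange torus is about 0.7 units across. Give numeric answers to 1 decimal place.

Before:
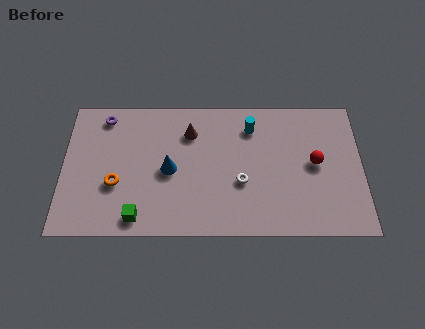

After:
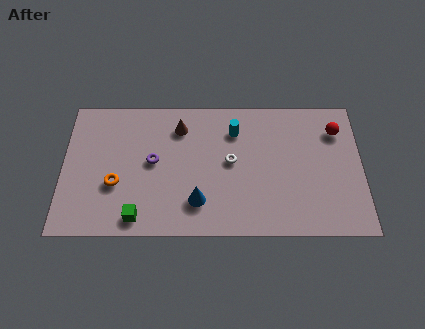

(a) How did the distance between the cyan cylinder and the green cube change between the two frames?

-0.7

Before: roughly 7.6 units apart; after: 6.9. That's 0.7 units closer together.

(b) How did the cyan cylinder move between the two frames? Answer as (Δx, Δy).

(-0.8, -0.2)

From the two frames, the cyan cylinder sits at roughly (9.2, 6.2) before and (8.4, 6.0) after.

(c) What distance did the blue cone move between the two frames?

2.3

From (5.2, 3.7) to (6.6, 1.9), the blue cone covered √(1.4² + 1.8²) ≈ 2.3 units.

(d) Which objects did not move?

the orange torus and the green cube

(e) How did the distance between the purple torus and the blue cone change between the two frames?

-1.3

They were about 4.5 units apart before and 3.2 after — 1.3 units closer together.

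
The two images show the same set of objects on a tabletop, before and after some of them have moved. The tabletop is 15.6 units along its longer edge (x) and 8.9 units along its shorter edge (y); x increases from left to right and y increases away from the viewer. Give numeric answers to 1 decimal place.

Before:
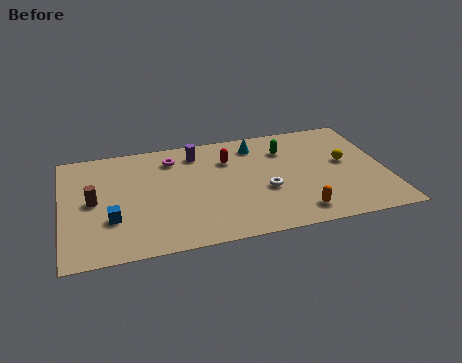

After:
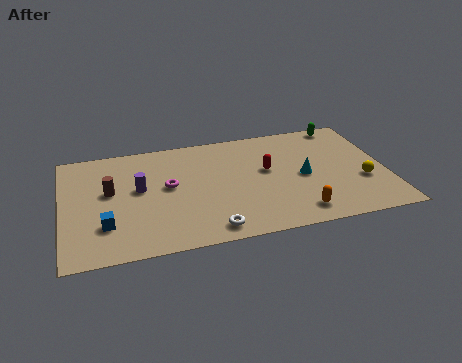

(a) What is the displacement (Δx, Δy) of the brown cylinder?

(0.8, 0.6)

From the two frames, the brown cylinder sits at roughly (1.5, 4.5) before and (2.3, 5.1) after.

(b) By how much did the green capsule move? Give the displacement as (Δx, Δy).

(3.0, 1.5)

The green capsule was at about (10.9, 6.6) and moved to about (13.9, 8.1).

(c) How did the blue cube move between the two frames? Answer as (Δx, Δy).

(-0.3, -0.4)

The blue cube started near (2.3, 2.9) and ended near (2.0, 2.5).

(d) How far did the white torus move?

3.7

The white torus moved from about (9.7, 3.5) to (6.9, 1.1), a distance of √(2.8² + 2.4²) ≈ 3.7.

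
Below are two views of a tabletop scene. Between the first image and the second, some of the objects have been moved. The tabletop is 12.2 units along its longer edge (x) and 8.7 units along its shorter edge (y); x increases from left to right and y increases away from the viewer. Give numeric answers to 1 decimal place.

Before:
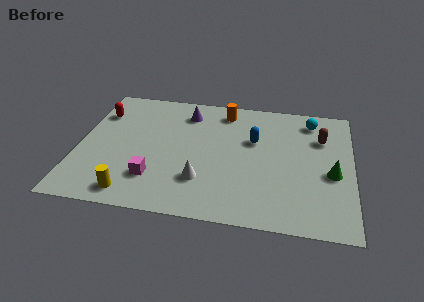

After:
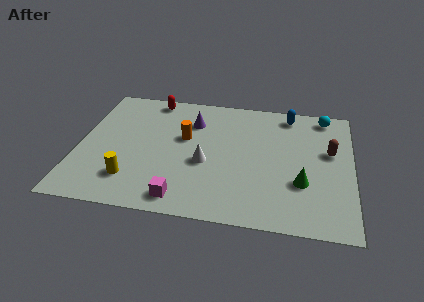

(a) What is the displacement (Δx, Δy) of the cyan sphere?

(0.6, 0.4)

The cyan sphere started near (10.3, 7.3) and ended near (10.9, 7.7).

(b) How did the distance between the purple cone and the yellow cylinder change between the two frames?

-1.2

Before: roughly 6.3 units apart; after: 5.1. That's 1.2 units closer together.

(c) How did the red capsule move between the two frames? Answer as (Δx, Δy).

(2.3, 1.4)

The red capsule started near (0.8, 6.4) and ended near (3.1, 7.8).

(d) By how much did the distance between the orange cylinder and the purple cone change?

-0.5

The distance was about 1.7 in the first image and 1.2 in the second, so they moved 0.5 units closer together.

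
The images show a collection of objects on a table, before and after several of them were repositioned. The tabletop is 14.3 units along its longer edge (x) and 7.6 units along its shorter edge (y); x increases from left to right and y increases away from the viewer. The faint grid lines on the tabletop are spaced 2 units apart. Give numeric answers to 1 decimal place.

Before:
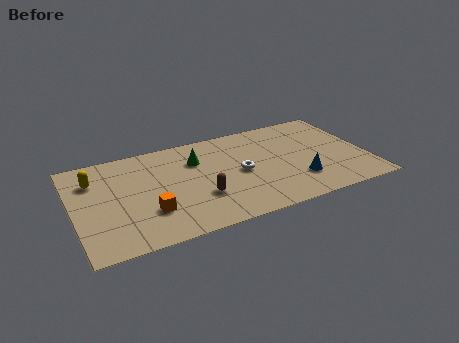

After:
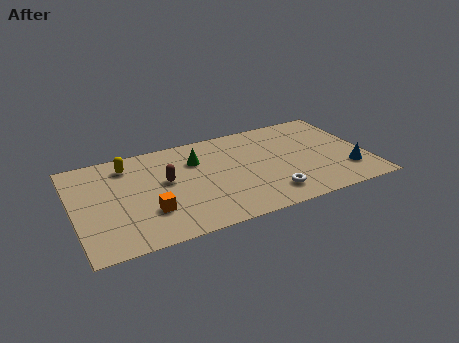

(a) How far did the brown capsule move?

2.3

The brown capsule was near (6.0, 2.5) before and (4.5, 4.3) after, so it travelled √(1.5² + 1.8²) ≈ 2.3 units.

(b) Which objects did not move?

the orange cube and the green cone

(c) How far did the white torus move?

2.5

From (8.1, 3.7) to (9.3, 1.5), the white torus covered √(1.2² + 2.2²) ≈ 2.5 units.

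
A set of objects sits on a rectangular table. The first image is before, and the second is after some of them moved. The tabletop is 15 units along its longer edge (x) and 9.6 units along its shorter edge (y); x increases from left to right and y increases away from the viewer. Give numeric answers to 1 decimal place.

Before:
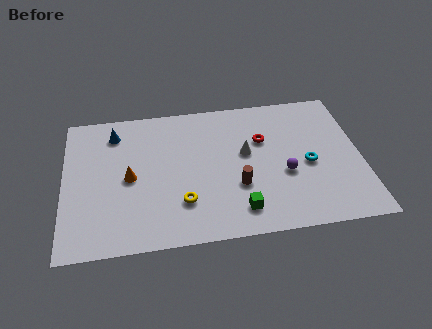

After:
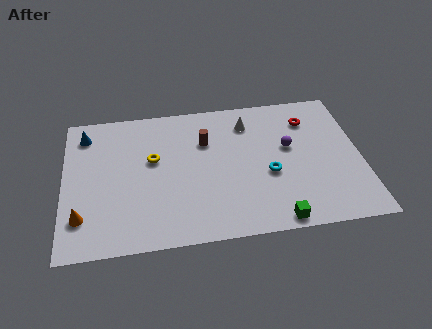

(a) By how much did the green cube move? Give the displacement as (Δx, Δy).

(1.8, -0.9)

The green cube started near (8.7, 1.7) and ended near (10.5, 0.8).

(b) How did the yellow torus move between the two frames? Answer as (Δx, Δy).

(-1.4, 3.1)

The yellow torus was at about (5.9, 2.6) and moved to about (4.5, 5.7).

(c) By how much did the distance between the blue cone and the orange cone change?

+2.3

They were about 3.3 units apart before and 5.6 after — 2.3 units further apart.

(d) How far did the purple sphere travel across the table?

1.8

The purple sphere moved from about (11.1, 3.8) to (11.4, 5.6), a distance of √(0.3² + 1.8²) ≈ 1.8.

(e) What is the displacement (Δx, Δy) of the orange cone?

(-2.4, -2.3)

From the two frames, the orange cone sits at roughly (3.3, 4.6) before and (0.9, 2.3) after.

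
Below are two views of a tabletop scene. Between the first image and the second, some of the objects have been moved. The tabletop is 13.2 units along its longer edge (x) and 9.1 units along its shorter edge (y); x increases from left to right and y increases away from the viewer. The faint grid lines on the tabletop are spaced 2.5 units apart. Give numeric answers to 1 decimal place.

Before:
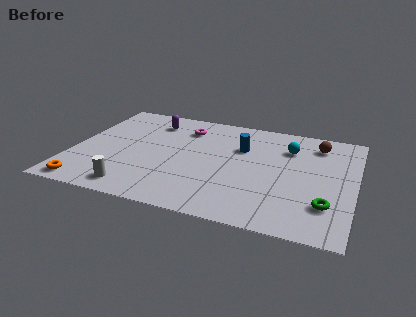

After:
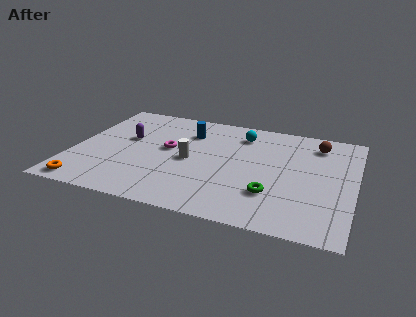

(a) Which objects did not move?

the brown sphere and the orange torus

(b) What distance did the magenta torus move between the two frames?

2.2

From (5.0, 7.1) to (4.4, 5.0), the magenta torus covered √(0.6² + 2.1²) ≈ 2.2 units.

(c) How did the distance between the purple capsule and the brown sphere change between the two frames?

+1.2

The distance was about 7.9 in the first image and 9.1 in the second, so they moved 1.2 units further apart.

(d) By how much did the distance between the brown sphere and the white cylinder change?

-3.6

The distance was about 10.2 in the first image and 6.6 in the second, so they moved 3.6 units closer together.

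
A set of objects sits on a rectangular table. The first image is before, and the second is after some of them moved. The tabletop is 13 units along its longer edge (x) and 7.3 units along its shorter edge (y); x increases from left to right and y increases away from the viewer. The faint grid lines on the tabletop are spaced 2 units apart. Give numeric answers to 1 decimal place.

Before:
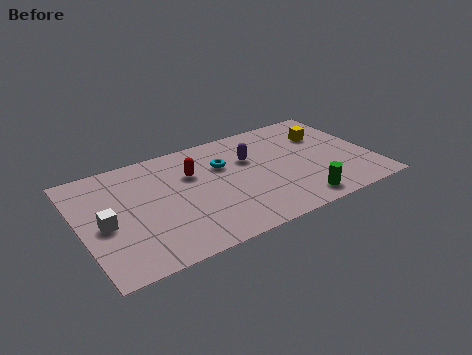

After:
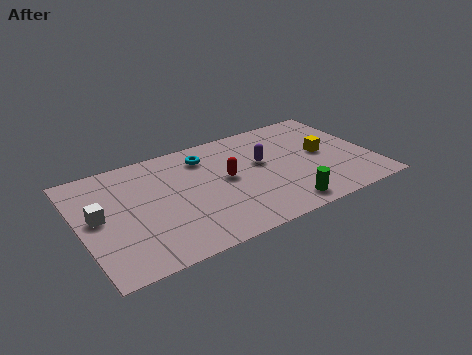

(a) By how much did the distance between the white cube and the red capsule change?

+1.3

The distance was about 4.4 in the first image and 5.7 in the second, so they moved 1.3 units further apart.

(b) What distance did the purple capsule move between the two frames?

0.7

The purple capsule was near (7.7, 4.8) before and (8.2, 4.3) after, so it travelled √(0.5² + 0.5²) ≈ 0.7 units.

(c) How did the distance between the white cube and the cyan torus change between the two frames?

-0.4

The distance was about 5.7 in the first image and 5.3 in the second, so they moved 0.4 units closer together.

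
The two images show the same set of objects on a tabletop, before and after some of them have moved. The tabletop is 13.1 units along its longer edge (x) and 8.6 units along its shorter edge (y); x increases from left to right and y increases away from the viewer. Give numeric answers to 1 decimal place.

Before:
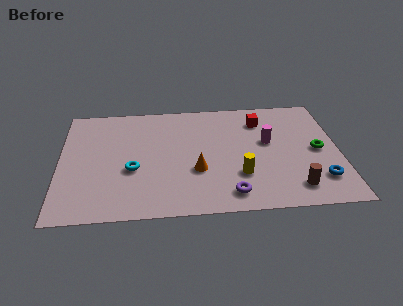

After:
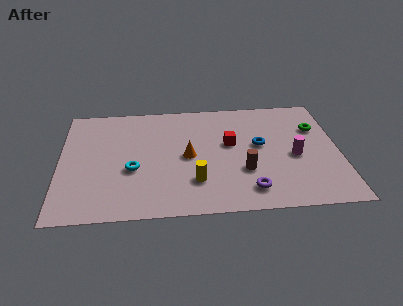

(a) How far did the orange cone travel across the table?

1.2

The orange cone moved from about (6.4, 3.1) to (6.0, 4.2), a distance of √(0.4² + 1.1²) ≈ 1.2.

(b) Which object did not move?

the cyan torus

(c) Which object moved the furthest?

the blue torus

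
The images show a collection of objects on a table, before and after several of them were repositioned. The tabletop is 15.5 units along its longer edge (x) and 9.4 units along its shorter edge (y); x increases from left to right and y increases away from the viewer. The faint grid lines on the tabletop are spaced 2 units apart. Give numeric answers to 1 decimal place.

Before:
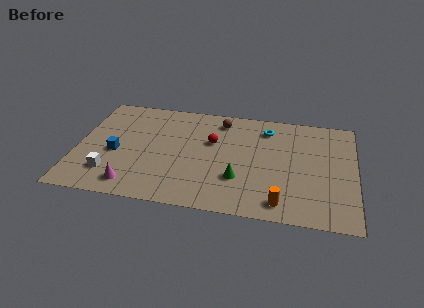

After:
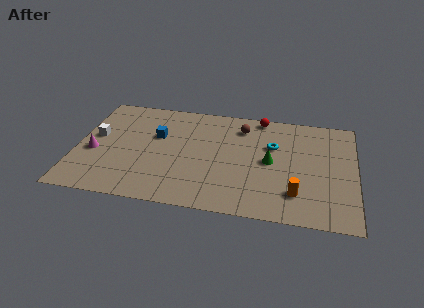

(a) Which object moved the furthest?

the red sphere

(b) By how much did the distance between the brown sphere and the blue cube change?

-1.9

The distance was about 6.9 in the first image and 5.0 in the second, so they moved 1.9 units closer together.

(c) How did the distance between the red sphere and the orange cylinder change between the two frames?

+0.7

Before: roughly 6.1 units apart; after: 6.8. That's 0.7 units further apart.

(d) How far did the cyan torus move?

1.6

The cyan torus moved from about (10.5, 7.6) to (10.9, 6.1), a distance of √(0.4² + 1.5²) ≈ 1.6.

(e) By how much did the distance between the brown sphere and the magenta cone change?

+0.9

Before: roughly 8.0 units apart; after: 8.9. That's 0.9 units further apart.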